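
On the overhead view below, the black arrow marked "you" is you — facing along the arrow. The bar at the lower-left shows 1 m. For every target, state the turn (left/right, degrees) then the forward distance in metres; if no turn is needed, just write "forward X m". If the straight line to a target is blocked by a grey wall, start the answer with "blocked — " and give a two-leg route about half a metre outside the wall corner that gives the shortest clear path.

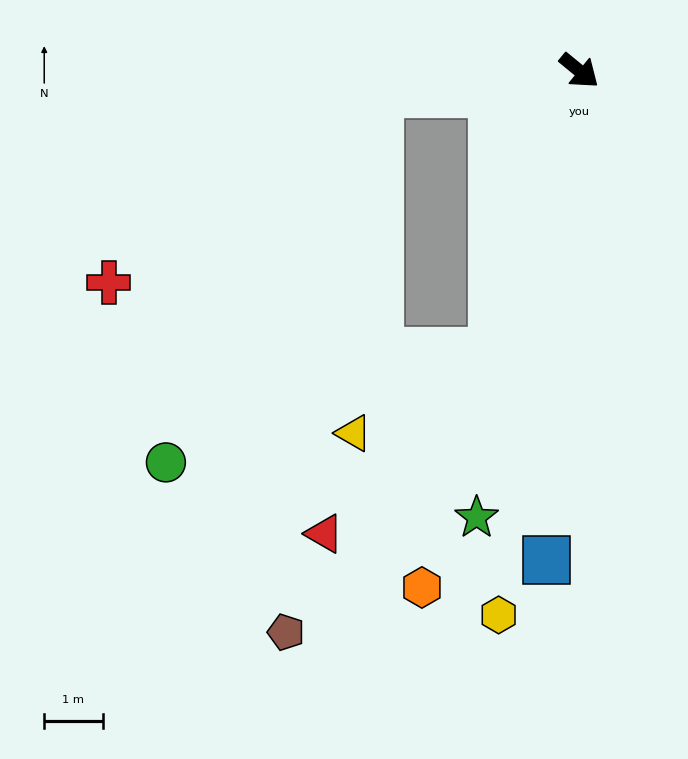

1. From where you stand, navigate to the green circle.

blocked — turn right 134°, forward 3.5 m, then turn left 53°, forward 7.3 m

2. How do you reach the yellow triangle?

blocked — turn right 68°, forward 5.0 m, then turn right 43°, forward 2.8 m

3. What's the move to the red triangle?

blocked — turn right 68°, forward 5.0 m, then turn right 26°, forward 4.2 m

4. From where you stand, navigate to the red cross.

blocked — turn right 134°, forward 3.5 m, then turn left 28°, forward 5.6 m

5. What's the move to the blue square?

turn right 54°, forward 8.4 m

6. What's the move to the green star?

turn right 64°, forward 7.8 m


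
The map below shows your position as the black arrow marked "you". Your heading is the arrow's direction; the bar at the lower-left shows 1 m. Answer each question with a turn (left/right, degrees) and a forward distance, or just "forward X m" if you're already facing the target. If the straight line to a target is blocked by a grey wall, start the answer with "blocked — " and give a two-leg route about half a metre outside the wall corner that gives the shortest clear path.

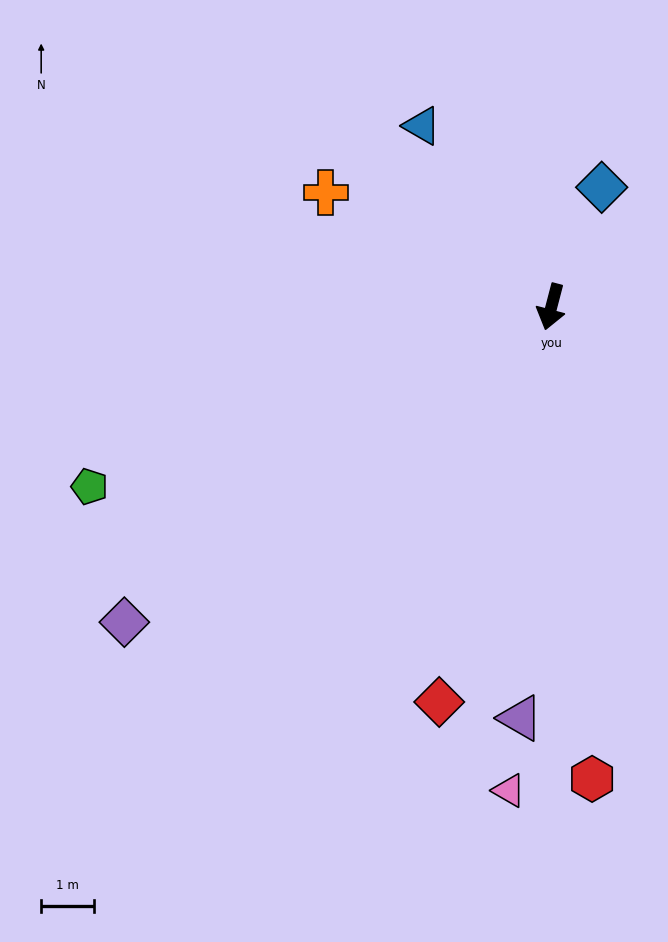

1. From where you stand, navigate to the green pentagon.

turn right 54°, forward 9.4 m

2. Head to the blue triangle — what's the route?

turn right 130°, forward 4.2 m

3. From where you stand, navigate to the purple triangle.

turn left 10°, forward 7.8 m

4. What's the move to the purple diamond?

turn right 39°, forward 10.1 m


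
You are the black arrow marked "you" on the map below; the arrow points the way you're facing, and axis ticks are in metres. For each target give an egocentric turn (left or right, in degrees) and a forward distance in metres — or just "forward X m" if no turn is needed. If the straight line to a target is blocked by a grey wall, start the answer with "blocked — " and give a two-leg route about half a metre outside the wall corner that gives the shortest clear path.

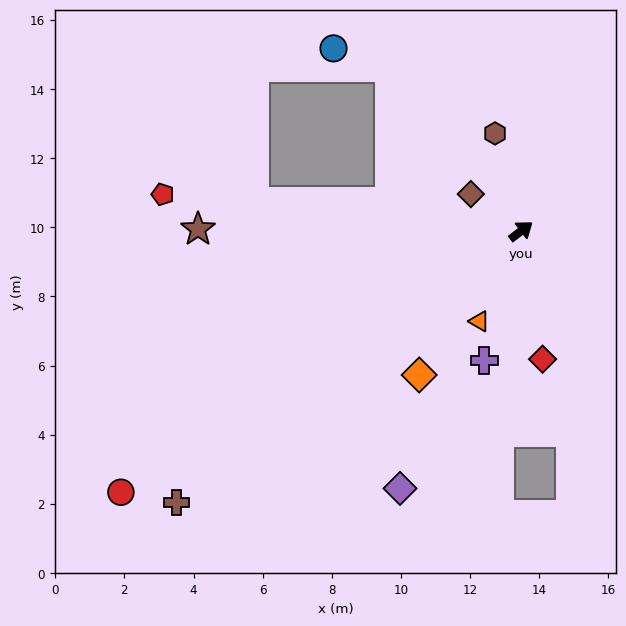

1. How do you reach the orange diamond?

turn right 163°, forward 5.1 m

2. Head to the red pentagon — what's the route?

turn left 137°, forward 10.4 m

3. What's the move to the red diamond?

turn right 118°, forward 3.8 m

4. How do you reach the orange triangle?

turn right 152°, forward 2.9 m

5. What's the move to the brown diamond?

turn left 106°, forward 1.8 m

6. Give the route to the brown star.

turn left 142°, forward 9.3 m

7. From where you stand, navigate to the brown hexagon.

turn left 68°, forward 2.9 m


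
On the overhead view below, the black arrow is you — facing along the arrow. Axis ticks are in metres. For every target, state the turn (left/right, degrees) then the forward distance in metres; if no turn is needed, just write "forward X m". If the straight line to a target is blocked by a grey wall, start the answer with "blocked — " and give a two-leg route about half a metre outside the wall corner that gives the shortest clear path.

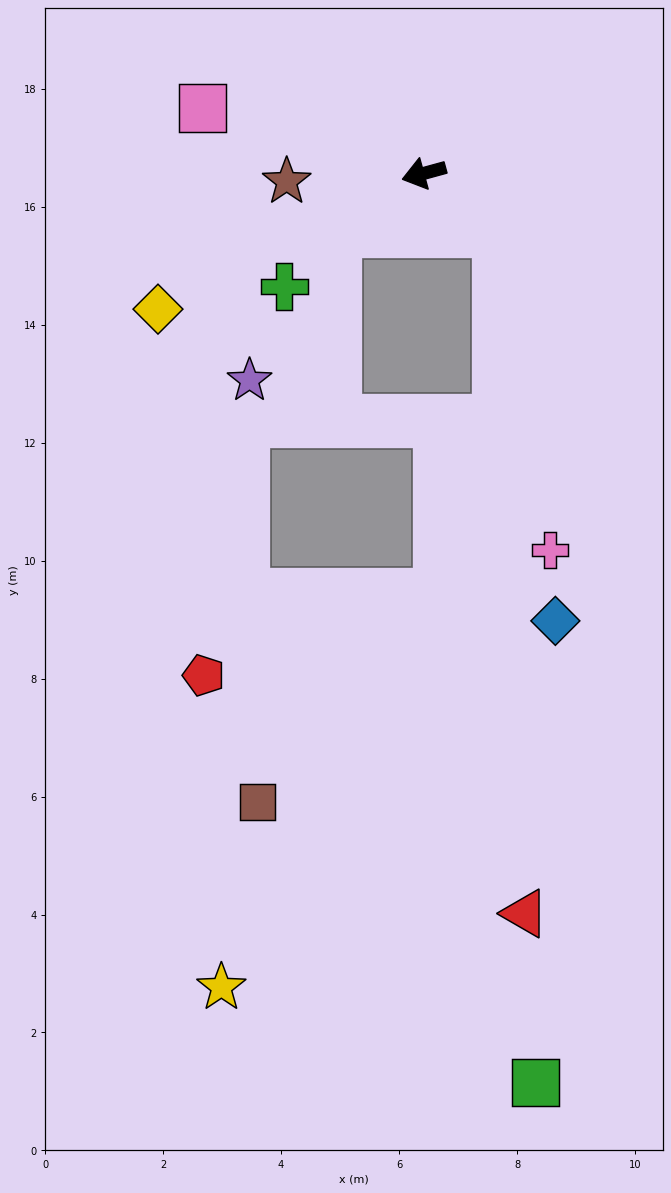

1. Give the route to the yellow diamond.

turn left 12°, forward 5.1 m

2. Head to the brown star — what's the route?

turn right 12°, forward 2.3 m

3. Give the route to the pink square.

turn right 32°, forward 3.9 m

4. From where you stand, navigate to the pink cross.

blocked — turn left 126°, forward 1.6 m, then turn right 42°, forward 5.4 m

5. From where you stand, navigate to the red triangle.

blocked — turn left 126°, forward 1.6 m, then turn right 49°, forward 11.5 m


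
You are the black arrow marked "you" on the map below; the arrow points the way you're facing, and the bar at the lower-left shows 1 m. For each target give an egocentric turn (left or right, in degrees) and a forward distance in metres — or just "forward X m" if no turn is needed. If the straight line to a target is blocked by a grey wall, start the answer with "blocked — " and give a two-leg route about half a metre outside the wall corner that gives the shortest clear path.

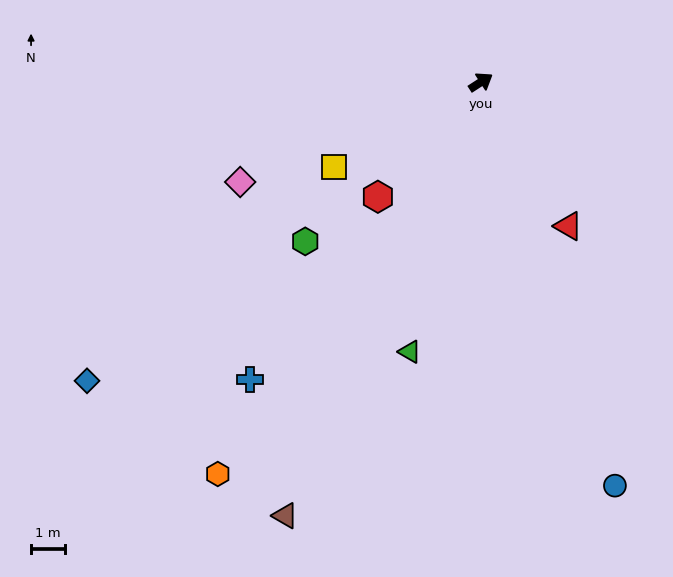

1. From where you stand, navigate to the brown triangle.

turn right 147°, forward 14.0 m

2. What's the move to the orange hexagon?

turn right 157°, forward 13.9 m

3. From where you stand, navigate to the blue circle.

turn right 105°, forward 12.5 m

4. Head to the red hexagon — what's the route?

turn right 165°, forward 4.5 m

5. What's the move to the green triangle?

turn right 138°, forward 8.2 m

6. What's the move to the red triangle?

turn right 92°, forward 5.0 m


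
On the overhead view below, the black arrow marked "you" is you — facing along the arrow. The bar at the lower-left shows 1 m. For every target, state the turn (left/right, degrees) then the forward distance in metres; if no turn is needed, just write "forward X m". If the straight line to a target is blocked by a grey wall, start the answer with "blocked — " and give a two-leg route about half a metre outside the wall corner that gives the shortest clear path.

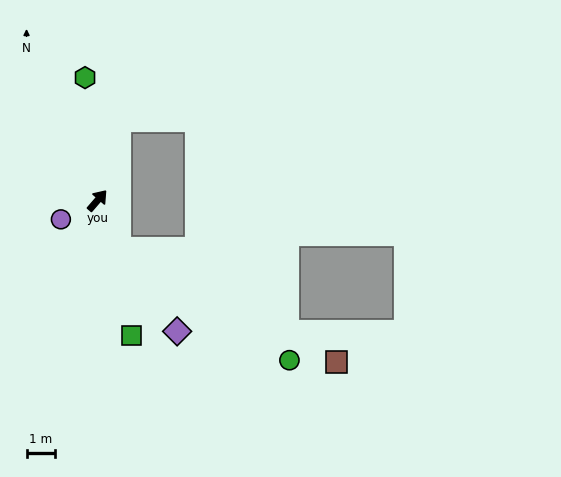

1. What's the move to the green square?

turn right 125°, forward 4.9 m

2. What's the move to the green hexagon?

turn left 47°, forward 4.4 m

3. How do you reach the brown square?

blocked — turn right 114°, forward 1.9 m, then turn left 37°, forward 8.6 m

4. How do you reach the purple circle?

turn left 158°, forward 1.5 m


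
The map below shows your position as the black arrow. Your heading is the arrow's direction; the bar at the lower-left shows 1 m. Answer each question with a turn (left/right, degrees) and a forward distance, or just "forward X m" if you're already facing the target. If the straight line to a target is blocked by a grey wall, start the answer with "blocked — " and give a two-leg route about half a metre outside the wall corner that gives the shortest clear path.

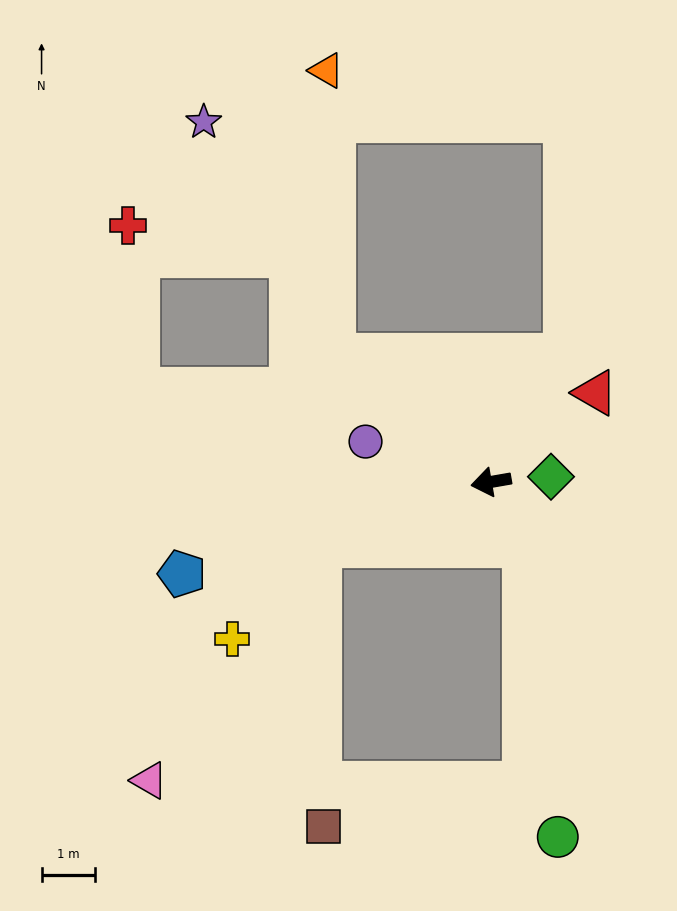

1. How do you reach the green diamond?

turn left 175°, forward 1.1 m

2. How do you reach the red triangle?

turn right 149°, forward 2.6 m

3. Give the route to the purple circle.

turn right 28°, forward 2.5 m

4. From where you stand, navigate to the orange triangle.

blocked — turn right 48°, forward 3.8 m, then turn right 51°, forward 5.3 m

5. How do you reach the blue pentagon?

turn left 7°, forward 6.0 m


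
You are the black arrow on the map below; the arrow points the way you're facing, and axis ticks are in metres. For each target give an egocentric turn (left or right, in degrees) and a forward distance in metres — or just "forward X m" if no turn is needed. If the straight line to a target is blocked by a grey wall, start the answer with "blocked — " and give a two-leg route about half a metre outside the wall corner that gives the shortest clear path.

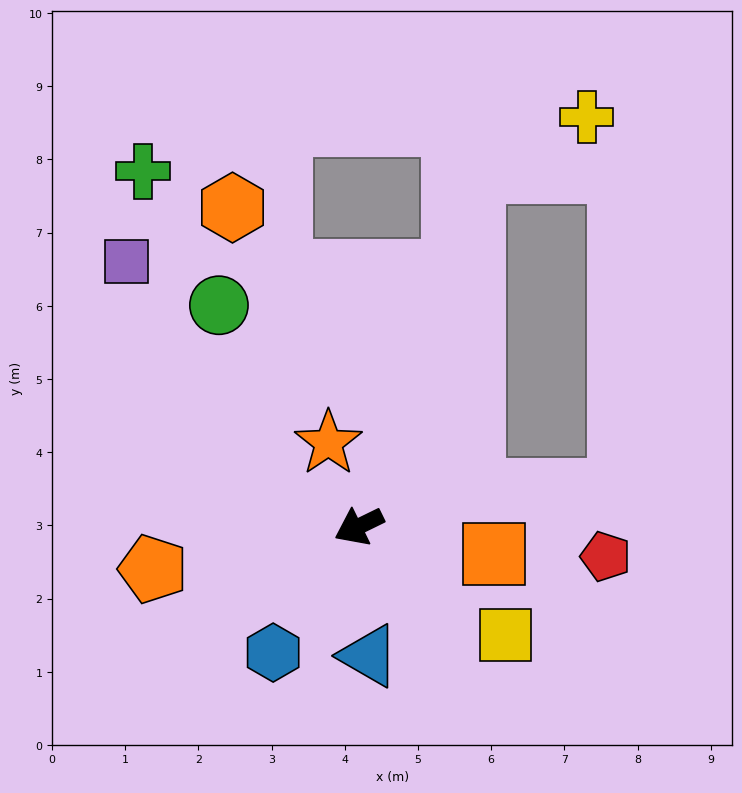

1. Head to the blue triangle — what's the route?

turn left 68°, forward 1.8 m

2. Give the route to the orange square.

turn left 143°, forward 1.9 m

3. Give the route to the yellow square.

turn left 117°, forward 2.5 m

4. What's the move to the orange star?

turn right 96°, forward 1.2 m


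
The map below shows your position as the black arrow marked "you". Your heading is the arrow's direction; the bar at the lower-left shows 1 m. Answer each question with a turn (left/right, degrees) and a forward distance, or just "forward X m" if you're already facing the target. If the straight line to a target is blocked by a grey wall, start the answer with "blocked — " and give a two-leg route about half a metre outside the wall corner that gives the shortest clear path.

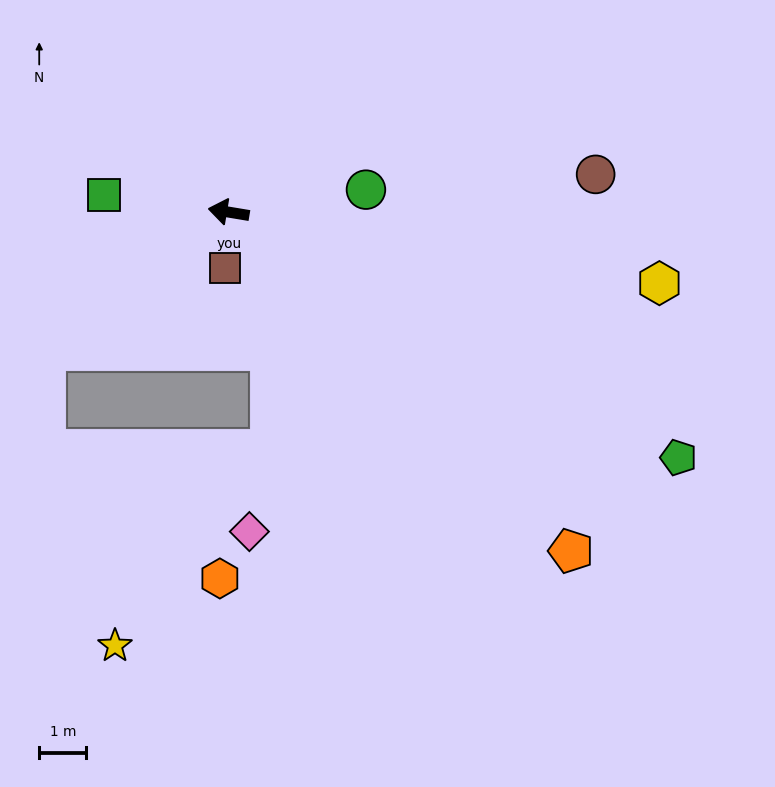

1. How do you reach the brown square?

turn left 96°, forward 1.2 m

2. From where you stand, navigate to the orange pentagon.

turn left 145°, forward 10.2 m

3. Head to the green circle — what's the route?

turn right 161°, forward 2.9 m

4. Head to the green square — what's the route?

forward 2.7 m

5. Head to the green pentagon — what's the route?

turn left 161°, forward 10.9 m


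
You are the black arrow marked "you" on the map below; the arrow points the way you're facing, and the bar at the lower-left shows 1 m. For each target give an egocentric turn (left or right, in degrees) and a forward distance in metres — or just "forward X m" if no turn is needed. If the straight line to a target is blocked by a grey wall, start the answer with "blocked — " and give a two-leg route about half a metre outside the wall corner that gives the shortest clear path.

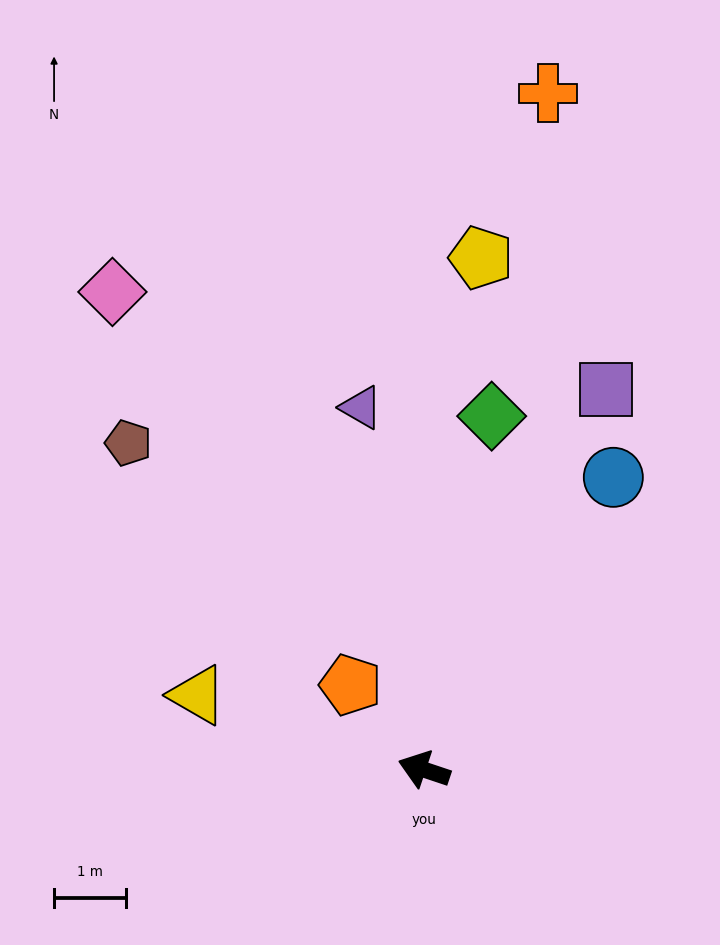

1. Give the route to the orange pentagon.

turn right 31°, forward 1.6 m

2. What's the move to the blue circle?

turn right 104°, forward 4.8 m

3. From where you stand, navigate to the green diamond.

turn right 82°, forward 5.0 m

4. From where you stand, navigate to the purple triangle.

turn right 62°, forward 5.1 m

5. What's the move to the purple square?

turn right 97°, forward 5.9 m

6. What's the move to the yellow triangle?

forward 3.3 m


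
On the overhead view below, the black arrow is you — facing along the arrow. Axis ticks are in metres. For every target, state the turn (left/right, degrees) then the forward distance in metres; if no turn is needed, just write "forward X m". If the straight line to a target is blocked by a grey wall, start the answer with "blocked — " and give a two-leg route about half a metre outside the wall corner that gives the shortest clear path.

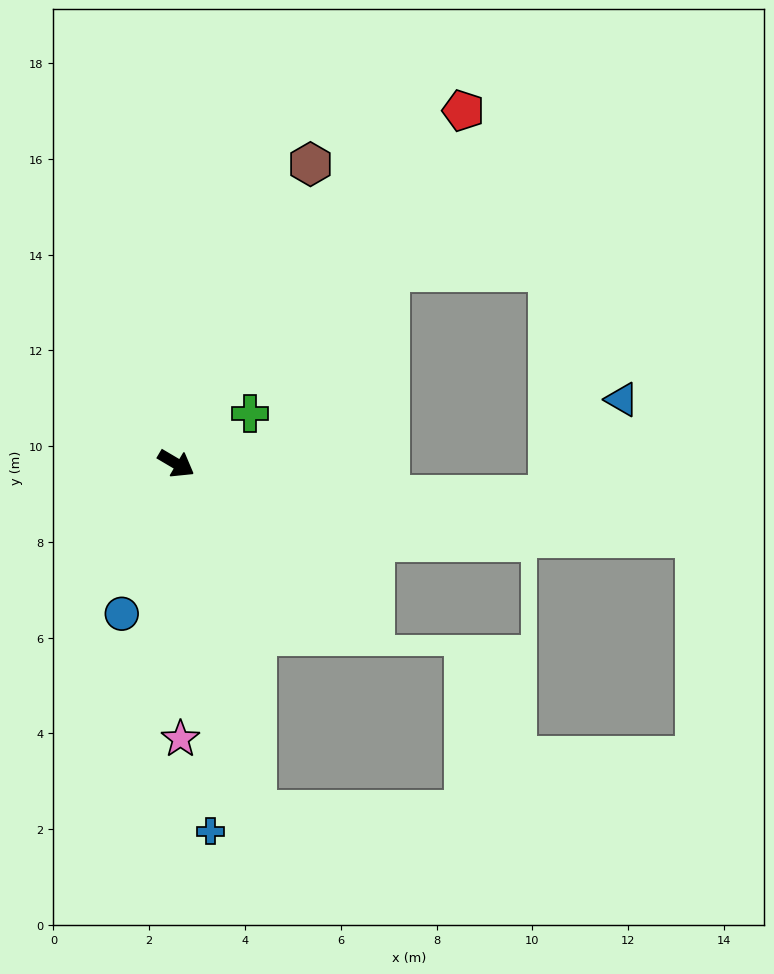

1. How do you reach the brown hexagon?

turn left 96°, forward 6.9 m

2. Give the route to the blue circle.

turn right 79°, forward 3.3 m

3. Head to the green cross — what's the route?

turn left 65°, forward 1.9 m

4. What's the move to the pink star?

turn right 59°, forward 5.8 m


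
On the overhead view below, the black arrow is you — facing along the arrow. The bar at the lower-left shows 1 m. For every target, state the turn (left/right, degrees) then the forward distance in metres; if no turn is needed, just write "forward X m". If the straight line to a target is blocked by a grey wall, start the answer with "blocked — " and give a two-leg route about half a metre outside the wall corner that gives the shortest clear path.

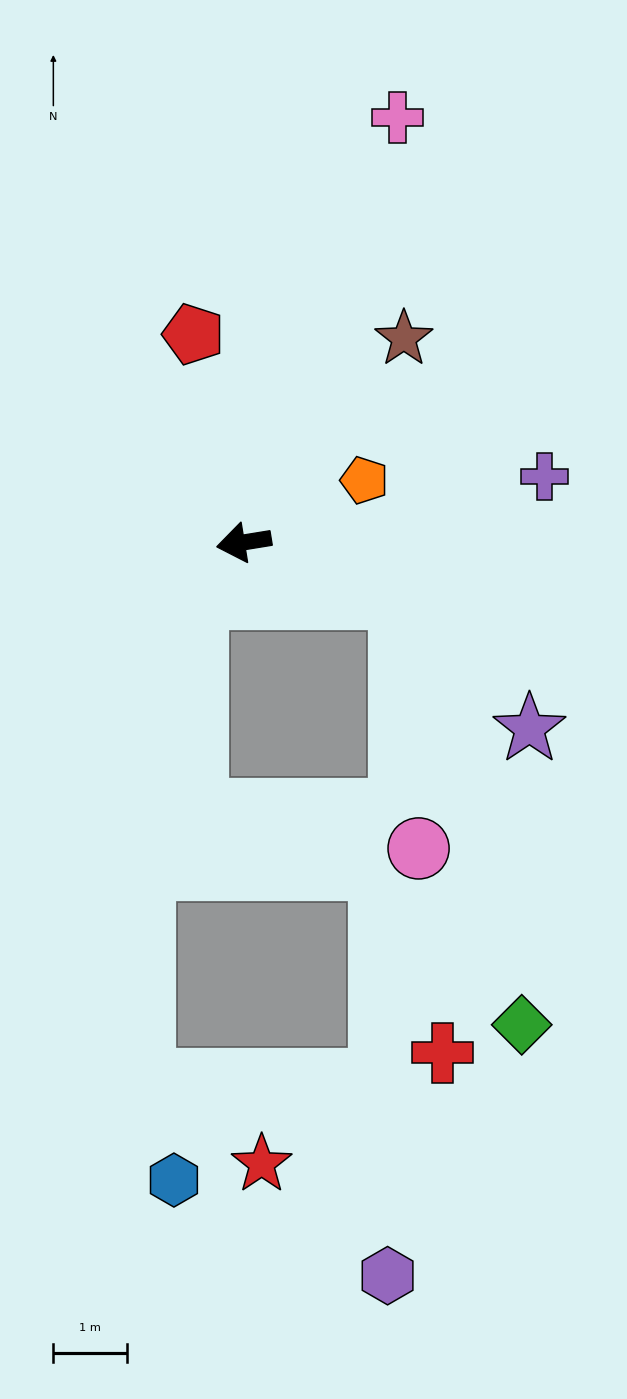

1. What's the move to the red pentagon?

turn right 86°, forward 2.9 m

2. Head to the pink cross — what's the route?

turn right 119°, forward 6.1 m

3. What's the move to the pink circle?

blocked — turn left 151°, forward 2.2 m, then turn right 66°, forward 3.4 m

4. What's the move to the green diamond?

blocked — turn left 151°, forward 2.2 m, then turn right 54°, forward 6.0 m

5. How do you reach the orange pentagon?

turn right 162°, forward 1.8 m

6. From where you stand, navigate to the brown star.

turn right 137°, forward 3.5 m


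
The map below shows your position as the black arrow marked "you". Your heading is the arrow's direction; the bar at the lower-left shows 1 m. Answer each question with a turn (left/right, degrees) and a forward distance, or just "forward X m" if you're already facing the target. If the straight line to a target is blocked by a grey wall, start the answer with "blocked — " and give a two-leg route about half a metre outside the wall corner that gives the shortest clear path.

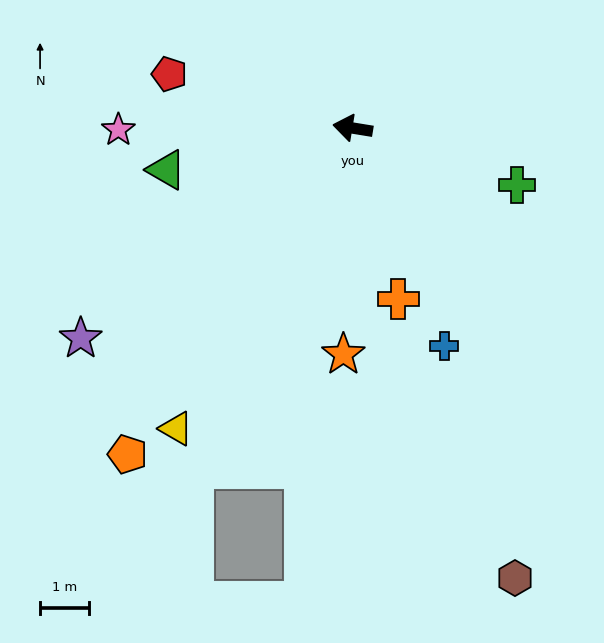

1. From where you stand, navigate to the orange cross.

turn left 114°, forward 3.6 m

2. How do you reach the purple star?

turn left 47°, forward 7.0 m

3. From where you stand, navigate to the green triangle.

turn left 22°, forward 3.9 m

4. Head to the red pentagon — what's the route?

turn right 7°, forward 3.9 m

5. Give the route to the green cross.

turn left 170°, forward 3.5 m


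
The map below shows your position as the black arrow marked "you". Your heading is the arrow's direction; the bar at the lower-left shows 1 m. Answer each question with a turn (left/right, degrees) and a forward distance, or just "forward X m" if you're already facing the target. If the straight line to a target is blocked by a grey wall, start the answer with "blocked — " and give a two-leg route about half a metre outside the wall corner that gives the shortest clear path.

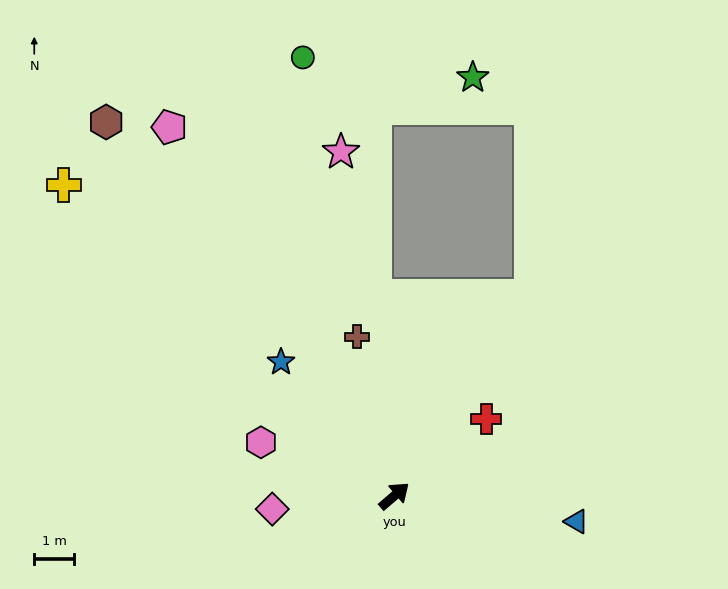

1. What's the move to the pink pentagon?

turn left 81°, forward 10.8 m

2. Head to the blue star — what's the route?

turn left 90°, forward 4.4 m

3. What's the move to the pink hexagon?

turn left 118°, forward 3.6 m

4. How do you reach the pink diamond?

turn left 146°, forward 3.1 m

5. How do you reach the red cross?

forward 3.0 m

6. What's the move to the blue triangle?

turn right 49°, forward 4.6 m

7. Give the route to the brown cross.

turn left 63°, forward 4.1 m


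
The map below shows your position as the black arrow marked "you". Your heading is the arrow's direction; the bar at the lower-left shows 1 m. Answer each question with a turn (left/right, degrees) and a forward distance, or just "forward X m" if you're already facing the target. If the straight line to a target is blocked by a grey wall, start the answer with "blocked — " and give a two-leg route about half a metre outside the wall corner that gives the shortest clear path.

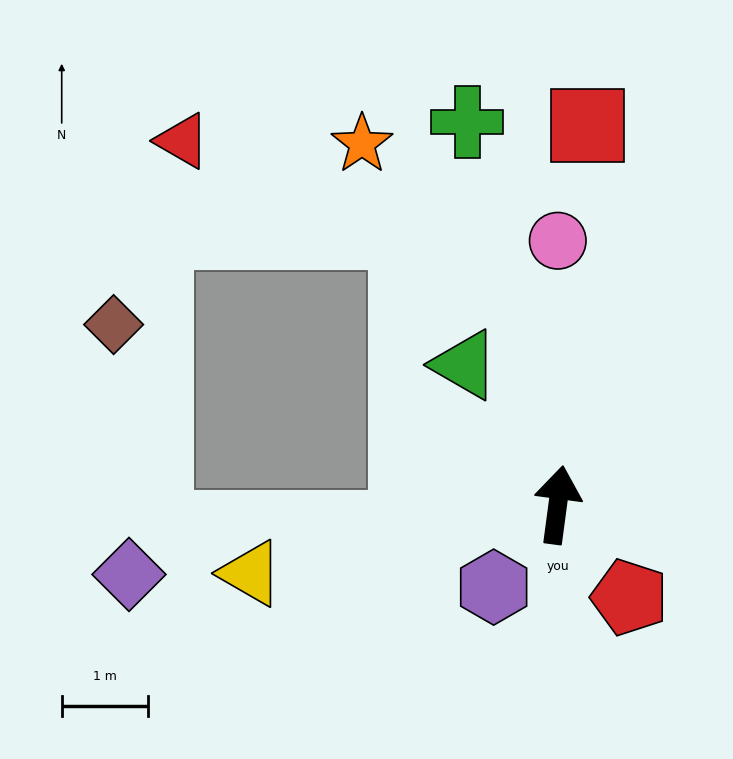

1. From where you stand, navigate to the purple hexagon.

turn left 150°, forward 1.2 m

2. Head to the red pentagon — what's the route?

turn right 135°, forward 1.4 m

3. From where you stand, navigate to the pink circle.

turn left 8°, forward 3.1 m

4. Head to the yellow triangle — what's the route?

turn left 110°, forward 3.6 m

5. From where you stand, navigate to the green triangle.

turn left 41°, forward 1.9 m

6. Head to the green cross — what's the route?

turn left 21°, forward 4.6 m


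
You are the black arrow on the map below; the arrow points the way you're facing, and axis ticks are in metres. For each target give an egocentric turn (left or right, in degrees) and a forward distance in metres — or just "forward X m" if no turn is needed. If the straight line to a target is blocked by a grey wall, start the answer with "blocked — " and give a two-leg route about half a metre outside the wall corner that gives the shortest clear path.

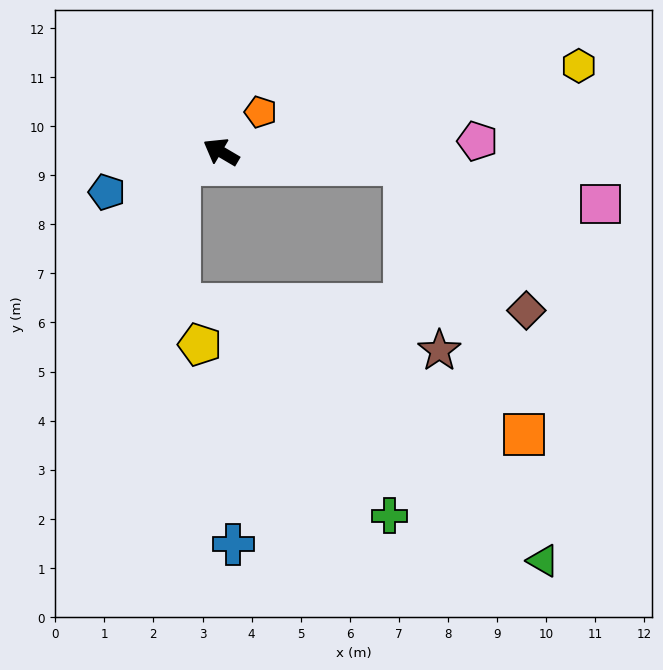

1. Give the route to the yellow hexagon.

turn right 136°, forward 7.5 m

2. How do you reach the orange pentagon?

turn right 104°, forward 1.1 m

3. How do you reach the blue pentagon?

turn left 50°, forward 2.5 m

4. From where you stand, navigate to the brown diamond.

blocked — turn right 153°, forward 3.7 m, then turn right 47°, forward 3.9 m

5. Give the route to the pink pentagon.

turn right 147°, forward 5.2 m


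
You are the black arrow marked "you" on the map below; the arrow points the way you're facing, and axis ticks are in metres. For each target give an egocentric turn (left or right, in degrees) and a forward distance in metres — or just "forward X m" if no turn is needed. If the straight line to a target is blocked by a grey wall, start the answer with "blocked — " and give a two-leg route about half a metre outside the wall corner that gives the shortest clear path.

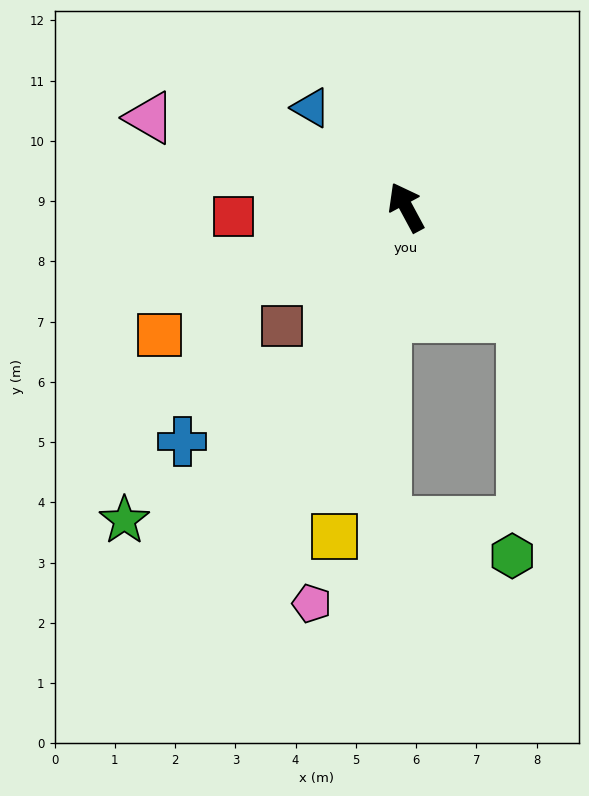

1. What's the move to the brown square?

turn left 105°, forward 2.8 m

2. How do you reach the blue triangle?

turn left 15°, forward 2.3 m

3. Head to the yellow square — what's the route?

turn left 139°, forward 5.6 m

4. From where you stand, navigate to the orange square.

turn left 89°, forward 4.6 m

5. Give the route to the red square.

turn left 65°, forward 2.9 m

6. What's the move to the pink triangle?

turn left 42°, forward 4.5 m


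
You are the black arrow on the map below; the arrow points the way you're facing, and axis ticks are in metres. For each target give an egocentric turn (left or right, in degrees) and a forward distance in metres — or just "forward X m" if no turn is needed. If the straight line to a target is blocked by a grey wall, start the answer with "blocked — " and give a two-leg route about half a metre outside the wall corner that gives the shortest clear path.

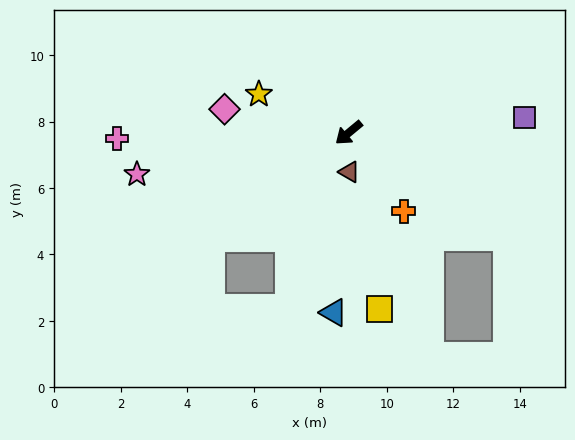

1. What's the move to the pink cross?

turn right 38°, forward 7.0 m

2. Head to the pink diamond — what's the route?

turn right 50°, forward 3.8 m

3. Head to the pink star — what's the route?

turn right 29°, forward 6.5 m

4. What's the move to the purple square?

turn left 145°, forward 5.3 m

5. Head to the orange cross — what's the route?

turn left 85°, forward 2.9 m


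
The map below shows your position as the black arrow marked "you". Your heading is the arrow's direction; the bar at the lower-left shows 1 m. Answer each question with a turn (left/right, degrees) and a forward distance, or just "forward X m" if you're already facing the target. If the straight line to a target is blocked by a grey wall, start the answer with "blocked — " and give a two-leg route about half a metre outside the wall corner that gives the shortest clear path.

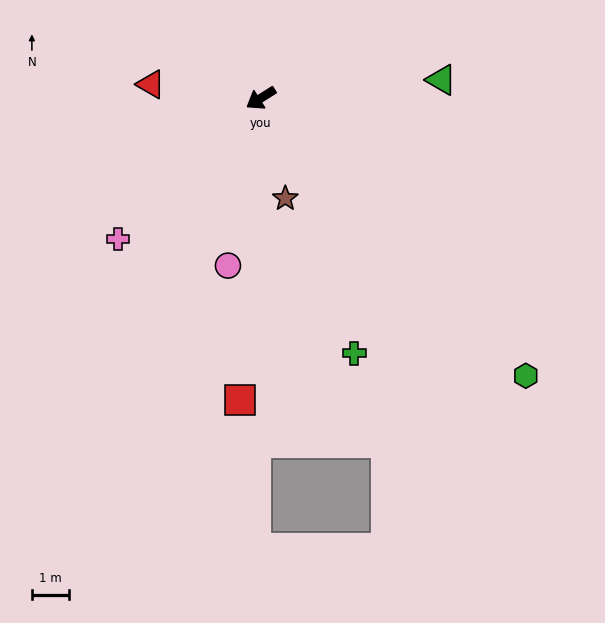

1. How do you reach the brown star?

turn left 71°, forward 2.8 m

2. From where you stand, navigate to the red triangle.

turn right 39°, forward 3.0 m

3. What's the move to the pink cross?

turn left 12°, forward 5.4 m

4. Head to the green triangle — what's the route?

turn left 154°, forward 4.8 m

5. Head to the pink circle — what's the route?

turn left 47°, forward 4.5 m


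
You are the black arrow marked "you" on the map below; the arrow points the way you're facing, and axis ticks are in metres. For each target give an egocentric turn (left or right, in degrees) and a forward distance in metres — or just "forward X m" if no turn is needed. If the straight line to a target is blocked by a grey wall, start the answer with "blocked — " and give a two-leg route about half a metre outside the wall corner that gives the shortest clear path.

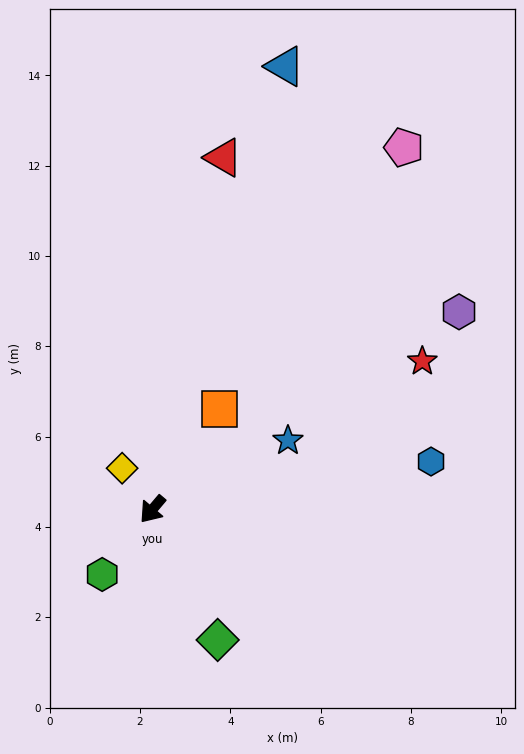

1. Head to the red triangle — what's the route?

turn right 151°, forward 7.9 m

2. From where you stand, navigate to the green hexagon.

turn left 3°, forward 1.8 m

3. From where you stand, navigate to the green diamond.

turn left 67°, forward 3.2 m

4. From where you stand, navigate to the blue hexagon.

turn left 140°, forward 6.3 m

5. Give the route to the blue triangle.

turn right 156°, forward 10.2 m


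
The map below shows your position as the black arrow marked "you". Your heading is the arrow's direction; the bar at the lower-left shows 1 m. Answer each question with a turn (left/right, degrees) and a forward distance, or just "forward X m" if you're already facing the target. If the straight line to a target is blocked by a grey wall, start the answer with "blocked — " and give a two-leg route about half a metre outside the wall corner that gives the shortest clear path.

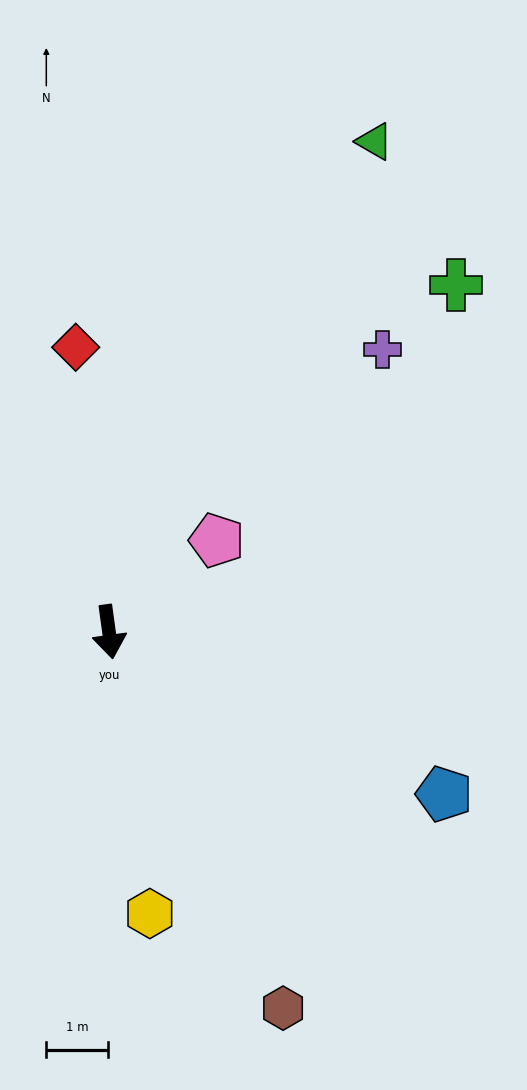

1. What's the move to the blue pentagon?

turn left 56°, forward 6.0 m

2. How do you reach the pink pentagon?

turn left 123°, forward 2.3 m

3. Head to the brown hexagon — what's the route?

turn left 17°, forward 6.7 m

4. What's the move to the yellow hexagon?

forward 4.6 m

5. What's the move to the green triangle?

turn left 144°, forward 9.0 m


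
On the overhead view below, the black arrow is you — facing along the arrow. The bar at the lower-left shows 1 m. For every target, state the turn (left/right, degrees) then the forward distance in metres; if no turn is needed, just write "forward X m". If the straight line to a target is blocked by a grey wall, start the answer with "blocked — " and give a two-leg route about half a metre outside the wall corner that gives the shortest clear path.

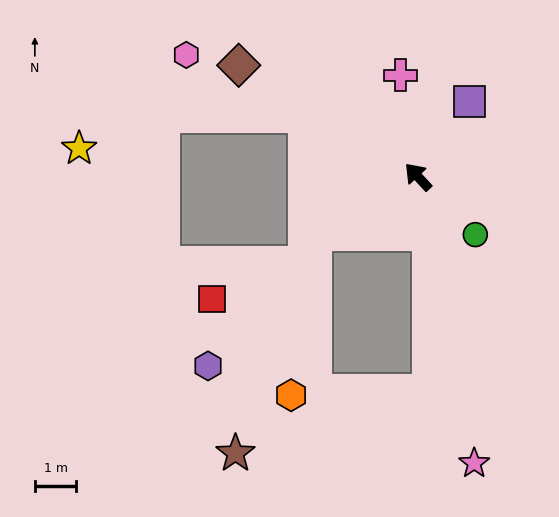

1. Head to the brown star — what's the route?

blocked — turn left 76°, forward 2.8 m, then turn left 41°, forward 5.6 m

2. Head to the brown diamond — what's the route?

turn left 15°, forward 5.1 m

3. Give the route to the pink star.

turn left 148°, forward 7.0 m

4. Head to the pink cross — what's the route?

turn right 33°, forward 2.5 m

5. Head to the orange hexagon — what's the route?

blocked — turn left 76°, forward 2.8 m, then turn left 53°, forward 3.9 m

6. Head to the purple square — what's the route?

turn right 77°, forward 2.2 m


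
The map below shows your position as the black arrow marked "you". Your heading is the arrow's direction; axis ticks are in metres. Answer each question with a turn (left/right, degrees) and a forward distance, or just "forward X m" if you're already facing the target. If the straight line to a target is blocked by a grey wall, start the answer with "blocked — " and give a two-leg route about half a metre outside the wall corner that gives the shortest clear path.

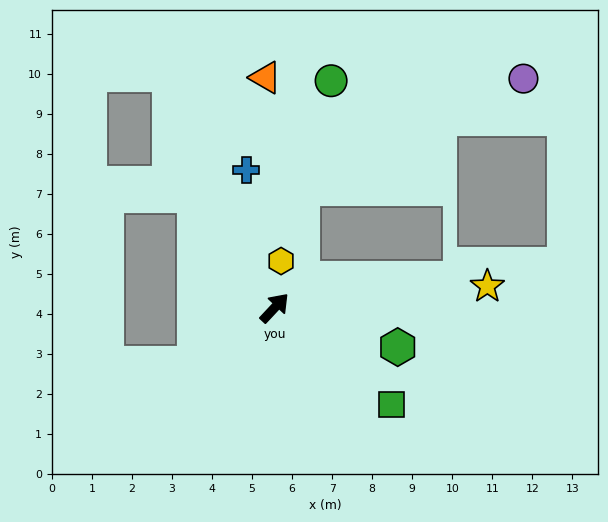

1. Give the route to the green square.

turn right 87°, forward 3.8 m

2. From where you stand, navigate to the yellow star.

turn right 41°, forward 5.3 m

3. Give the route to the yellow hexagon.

turn left 35°, forward 1.2 m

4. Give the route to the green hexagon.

turn right 65°, forward 3.2 m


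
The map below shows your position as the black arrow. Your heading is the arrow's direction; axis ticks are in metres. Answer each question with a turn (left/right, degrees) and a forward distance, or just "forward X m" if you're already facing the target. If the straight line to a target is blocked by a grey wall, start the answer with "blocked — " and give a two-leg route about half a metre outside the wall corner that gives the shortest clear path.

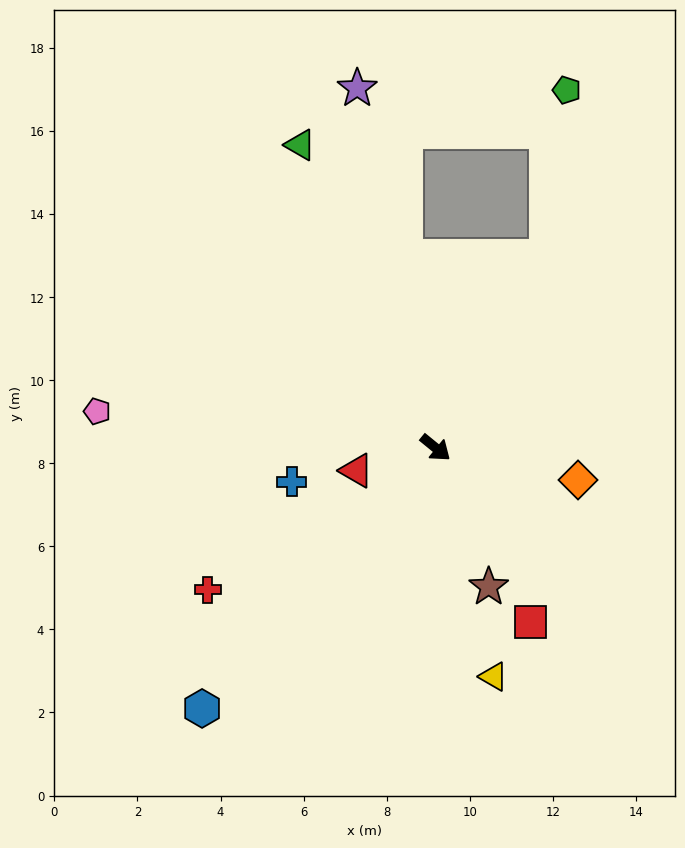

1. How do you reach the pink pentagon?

turn right 147°, forward 8.2 m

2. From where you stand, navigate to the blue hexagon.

turn right 93°, forward 8.4 m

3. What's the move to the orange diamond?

turn left 26°, forward 3.5 m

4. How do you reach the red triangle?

turn right 125°, forward 2.0 m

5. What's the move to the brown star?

turn right 30°, forward 3.6 m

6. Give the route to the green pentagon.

blocked — turn left 99°, forward 5.3 m, then turn left 23°, forward 4.0 m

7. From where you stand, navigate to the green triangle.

turn left 153°, forward 8.0 m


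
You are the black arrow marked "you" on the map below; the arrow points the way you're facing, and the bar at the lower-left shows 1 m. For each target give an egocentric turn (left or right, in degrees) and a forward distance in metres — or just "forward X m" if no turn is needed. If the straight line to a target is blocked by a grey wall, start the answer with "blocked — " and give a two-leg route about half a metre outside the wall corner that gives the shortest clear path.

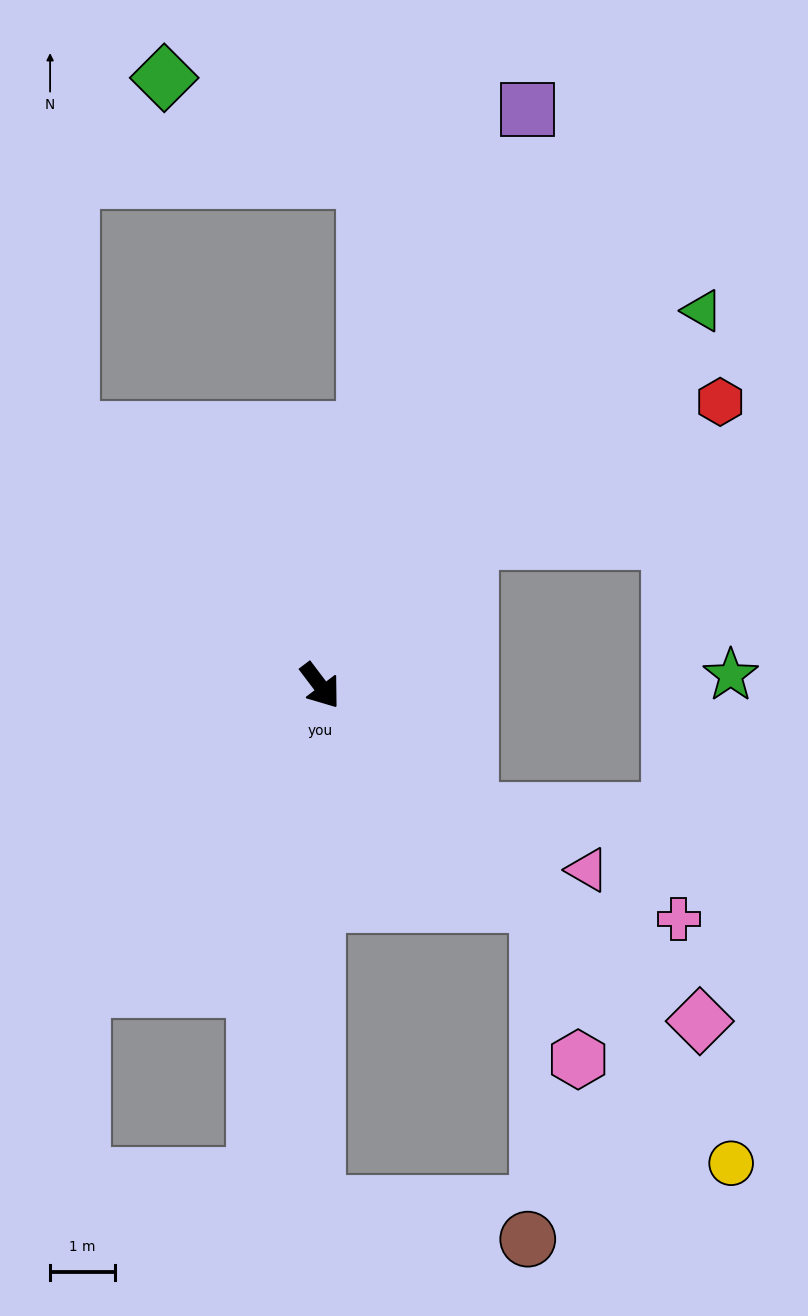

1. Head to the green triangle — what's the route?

turn left 97°, forward 8.2 m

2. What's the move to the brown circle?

blocked — turn right 37°, forward 7.9 m, then turn left 80°, forward 3.3 m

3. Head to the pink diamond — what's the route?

turn left 11°, forward 7.8 m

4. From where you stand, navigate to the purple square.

turn left 123°, forward 9.4 m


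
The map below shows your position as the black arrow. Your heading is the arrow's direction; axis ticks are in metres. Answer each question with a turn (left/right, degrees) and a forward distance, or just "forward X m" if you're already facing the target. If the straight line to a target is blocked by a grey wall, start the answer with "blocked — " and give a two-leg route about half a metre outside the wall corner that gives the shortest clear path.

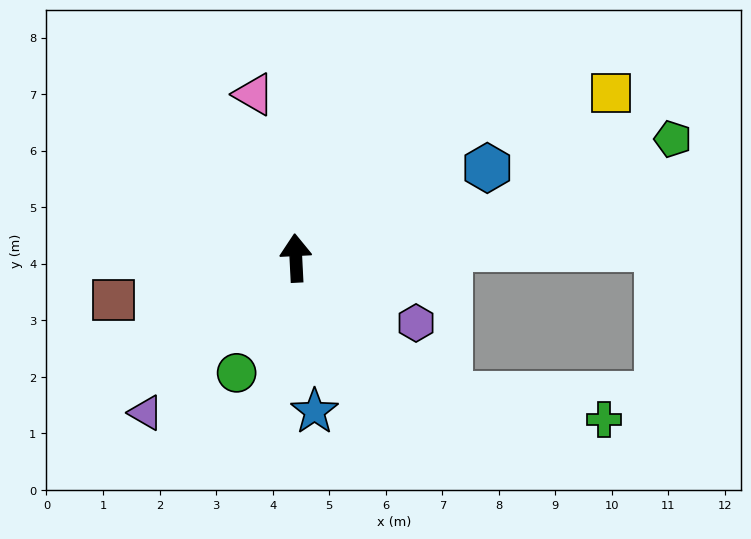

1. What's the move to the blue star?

turn right 176°, forward 2.7 m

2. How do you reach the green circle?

turn left 150°, forward 2.3 m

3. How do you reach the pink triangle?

turn left 11°, forward 3.0 m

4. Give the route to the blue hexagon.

turn right 68°, forward 3.7 m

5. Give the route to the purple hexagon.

turn right 121°, forward 2.4 m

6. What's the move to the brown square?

turn left 100°, forward 3.3 m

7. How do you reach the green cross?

blocked — turn right 135°, forward 3.6 m, then turn left 33°, forward 2.8 m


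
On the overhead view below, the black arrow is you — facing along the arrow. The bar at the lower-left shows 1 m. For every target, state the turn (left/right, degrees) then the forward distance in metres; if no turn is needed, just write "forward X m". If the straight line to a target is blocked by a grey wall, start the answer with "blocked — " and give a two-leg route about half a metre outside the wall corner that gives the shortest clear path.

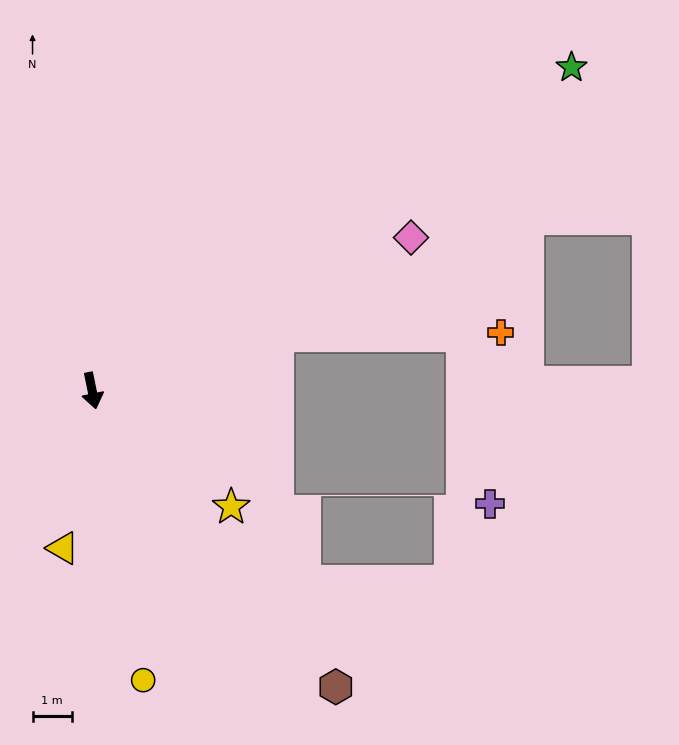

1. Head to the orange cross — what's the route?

blocked — turn left 95°, forward 4.9 m, then turn right 16°, forward 5.7 m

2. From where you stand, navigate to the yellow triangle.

turn right 22°, forward 4.1 m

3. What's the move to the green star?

turn left 112°, forward 14.7 m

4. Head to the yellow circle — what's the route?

forward 7.5 m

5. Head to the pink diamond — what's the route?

turn left 104°, forward 9.0 m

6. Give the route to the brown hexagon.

turn left 28°, forward 9.8 m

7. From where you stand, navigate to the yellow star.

turn left 39°, forward 4.6 m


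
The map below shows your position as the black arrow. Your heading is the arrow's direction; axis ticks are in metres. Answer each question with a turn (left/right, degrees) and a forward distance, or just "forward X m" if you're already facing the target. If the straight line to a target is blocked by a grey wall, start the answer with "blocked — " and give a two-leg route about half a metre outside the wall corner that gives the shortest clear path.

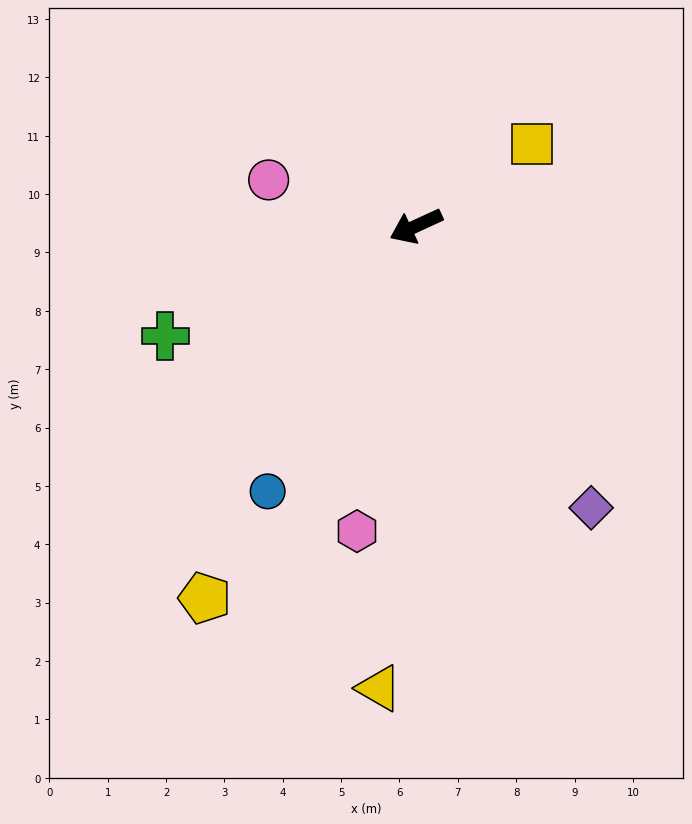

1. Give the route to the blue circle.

turn left 36°, forward 5.2 m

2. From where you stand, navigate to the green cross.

forward 4.7 m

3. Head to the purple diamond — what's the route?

turn left 97°, forward 5.7 m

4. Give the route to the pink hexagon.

turn left 54°, forward 5.3 m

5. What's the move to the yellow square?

turn right 170°, forward 2.4 m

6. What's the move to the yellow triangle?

turn left 61°, forward 7.9 m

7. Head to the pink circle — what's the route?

turn right 42°, forward 2.6 m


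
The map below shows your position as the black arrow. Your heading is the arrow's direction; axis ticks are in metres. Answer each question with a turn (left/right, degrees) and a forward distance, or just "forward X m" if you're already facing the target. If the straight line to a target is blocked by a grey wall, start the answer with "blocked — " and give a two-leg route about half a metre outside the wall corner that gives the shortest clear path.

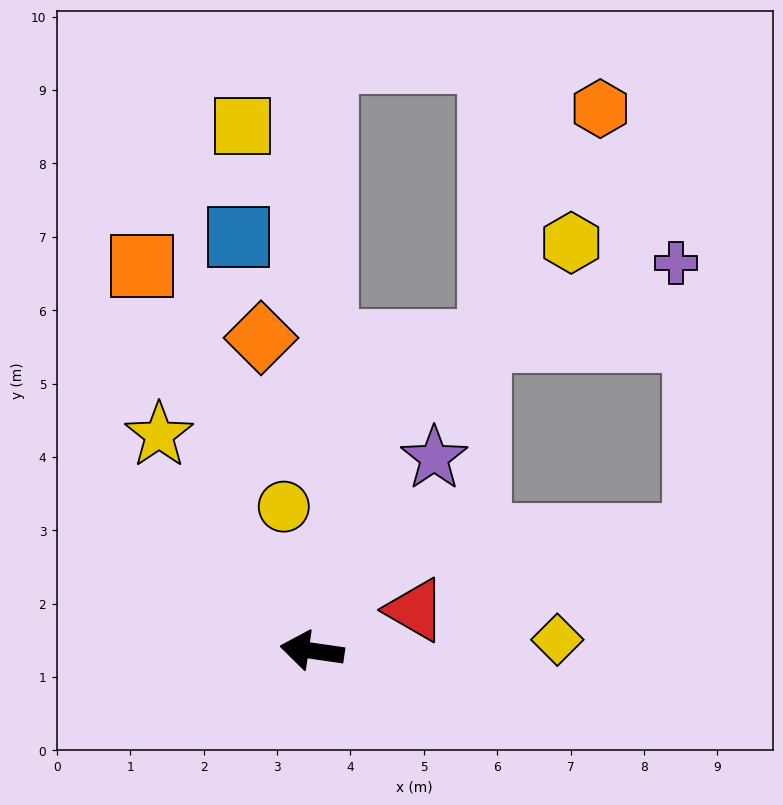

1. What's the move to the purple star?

turn right 114°, forward 3.1 m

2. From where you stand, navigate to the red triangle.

turn right 150°, forward 1.5 m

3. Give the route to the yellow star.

turn right 46°, forward 3.6 m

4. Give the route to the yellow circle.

turn right 71°, forward 2.0 m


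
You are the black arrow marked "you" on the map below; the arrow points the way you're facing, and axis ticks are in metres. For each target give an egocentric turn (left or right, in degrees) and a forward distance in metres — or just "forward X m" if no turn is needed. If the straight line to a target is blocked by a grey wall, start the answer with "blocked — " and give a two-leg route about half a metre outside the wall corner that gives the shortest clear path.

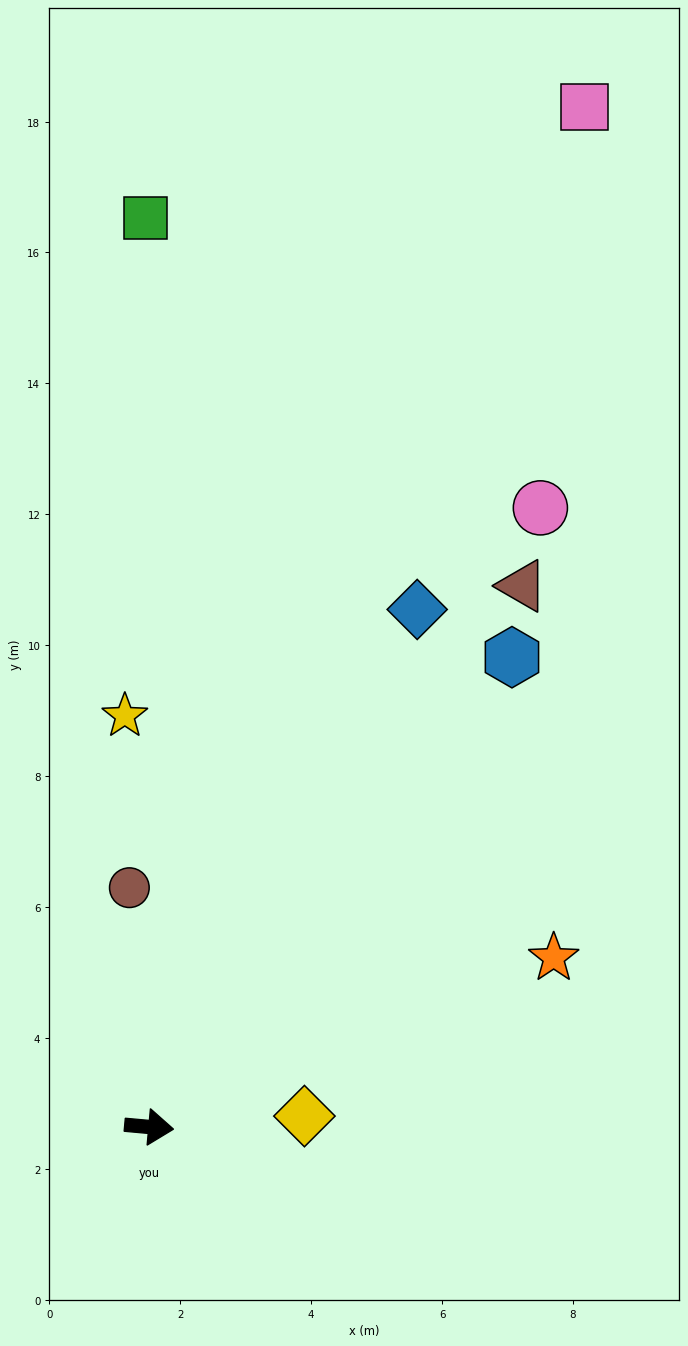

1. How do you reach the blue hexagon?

turn left 57°, forward 9.1 m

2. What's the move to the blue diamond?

turn left 68°, forward 8.9 m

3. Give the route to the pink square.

turn left 72°, forward 16.9 m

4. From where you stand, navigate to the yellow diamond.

turn left 9°, forward 2.4 m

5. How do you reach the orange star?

turn left 28°, forward 6.7 m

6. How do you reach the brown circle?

turn left 100°, forward 3.7 m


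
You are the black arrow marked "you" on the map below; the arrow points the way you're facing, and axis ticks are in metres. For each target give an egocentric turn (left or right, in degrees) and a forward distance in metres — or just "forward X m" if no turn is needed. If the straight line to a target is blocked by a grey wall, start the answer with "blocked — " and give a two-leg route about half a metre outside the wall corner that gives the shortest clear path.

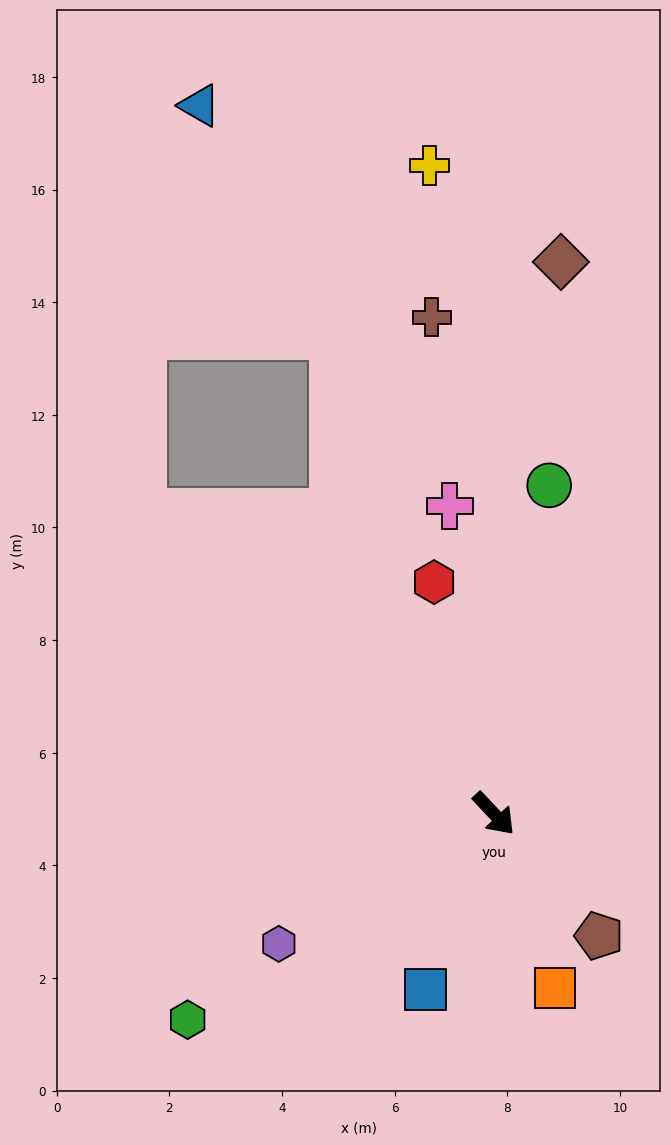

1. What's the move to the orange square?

turn right 24°, forward 3.3 m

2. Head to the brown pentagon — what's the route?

turn right 2°, forward 2.9 m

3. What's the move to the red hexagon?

turn left 151°, forward 4.2 m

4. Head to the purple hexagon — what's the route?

turn right 102°, forward 4.5 m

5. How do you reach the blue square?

turn right 64°, forward 3.4 m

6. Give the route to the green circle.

turn left 127°, forward 5.9 m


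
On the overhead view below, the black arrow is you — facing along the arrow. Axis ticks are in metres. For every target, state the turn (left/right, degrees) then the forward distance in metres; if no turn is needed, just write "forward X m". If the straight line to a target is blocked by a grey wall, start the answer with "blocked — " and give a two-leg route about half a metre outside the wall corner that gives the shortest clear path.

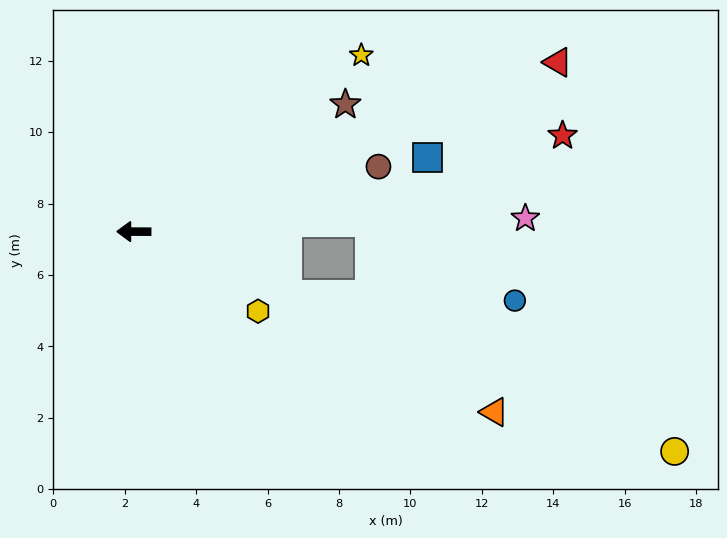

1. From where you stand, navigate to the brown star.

turn right 149°, forward 6.9 m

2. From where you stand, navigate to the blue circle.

blocked — turn left 158°, forward 4.6 m, then turn left 21°, forward 6.4 m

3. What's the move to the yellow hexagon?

turn left 148°, forward 4.1 m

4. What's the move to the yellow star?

turn right 142°, forward 8.1 m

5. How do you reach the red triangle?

turn right 158°, forward 12.8 m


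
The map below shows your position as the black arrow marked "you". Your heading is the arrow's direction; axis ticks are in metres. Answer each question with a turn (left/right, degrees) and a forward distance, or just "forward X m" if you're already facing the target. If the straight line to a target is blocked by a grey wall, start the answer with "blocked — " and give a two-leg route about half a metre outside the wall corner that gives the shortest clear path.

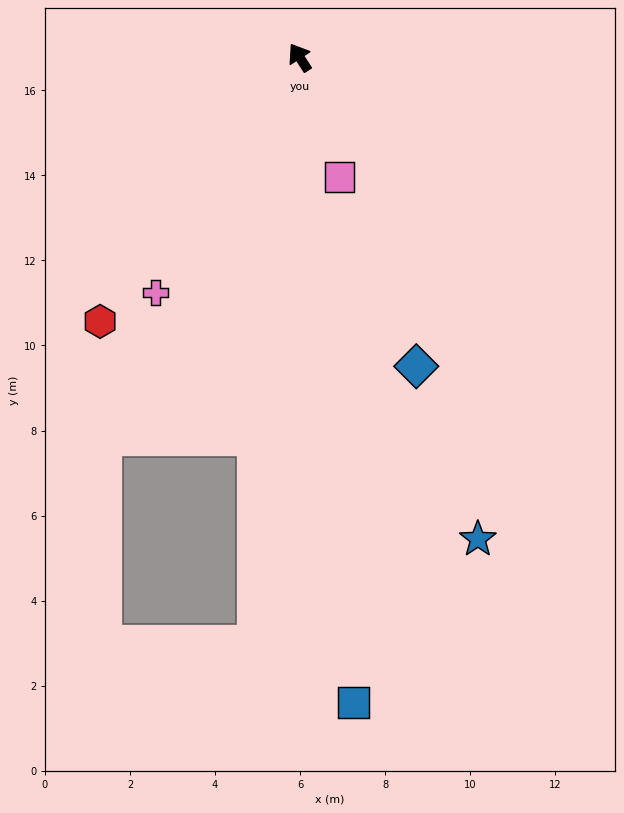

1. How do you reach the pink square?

turn left 165°, forward 3.0 m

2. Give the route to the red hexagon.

turn left 110°, forward 7.8 m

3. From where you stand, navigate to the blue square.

turn left 152°, forward 15.2 m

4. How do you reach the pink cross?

turn left 116°, forward 6.5 m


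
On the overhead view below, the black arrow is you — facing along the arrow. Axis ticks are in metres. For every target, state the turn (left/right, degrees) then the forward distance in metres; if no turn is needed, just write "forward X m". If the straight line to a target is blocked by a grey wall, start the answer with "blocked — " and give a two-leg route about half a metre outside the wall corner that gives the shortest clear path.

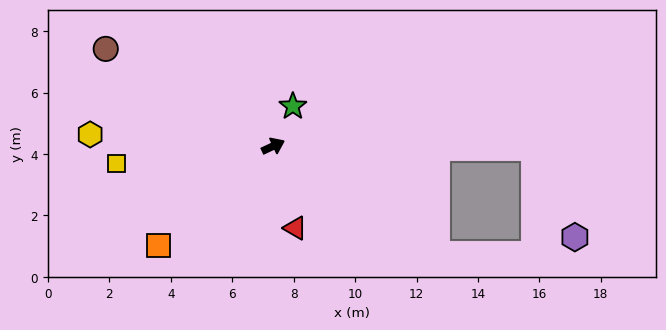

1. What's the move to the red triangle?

turn right 100°, forward 2.8 m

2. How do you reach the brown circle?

turn left 125°, forward 6.3 m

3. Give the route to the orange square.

turn right 164°, forward 4.9 m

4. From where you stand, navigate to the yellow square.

turn left 161°, forward 5.1 m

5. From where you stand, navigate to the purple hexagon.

blocked — turn right 26°, forward 8.5 m, then turn right 64°, forward 3.2 m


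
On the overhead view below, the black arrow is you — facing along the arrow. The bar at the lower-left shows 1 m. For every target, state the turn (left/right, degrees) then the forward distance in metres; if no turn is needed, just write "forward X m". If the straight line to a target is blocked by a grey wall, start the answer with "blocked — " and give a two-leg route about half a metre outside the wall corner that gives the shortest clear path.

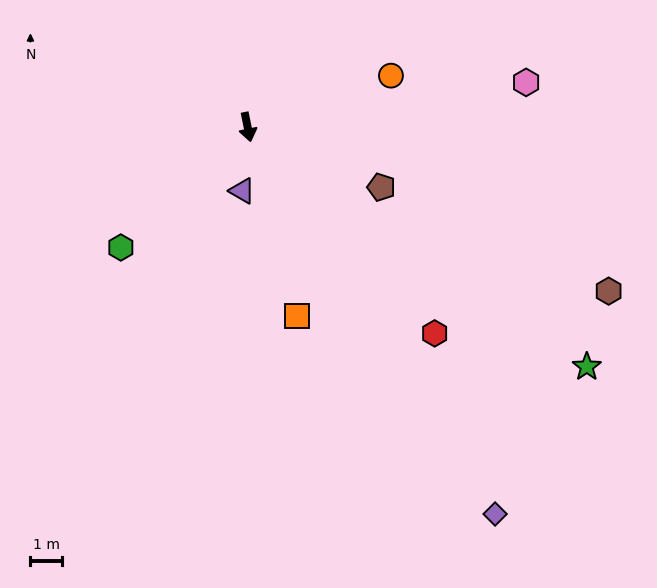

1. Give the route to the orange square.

turn left 3°, forward 6.1 m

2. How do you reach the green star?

turn left 43°, forward 13.0 m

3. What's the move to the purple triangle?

turn right 16°, forward 2.0 m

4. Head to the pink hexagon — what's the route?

turn left 88°, forward 8.8 m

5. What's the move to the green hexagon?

turn right 58°, forward 5.5 m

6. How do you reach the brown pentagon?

turn left 54°, forward 4.6 m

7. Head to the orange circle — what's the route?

turn left 98°, forward 4.8 m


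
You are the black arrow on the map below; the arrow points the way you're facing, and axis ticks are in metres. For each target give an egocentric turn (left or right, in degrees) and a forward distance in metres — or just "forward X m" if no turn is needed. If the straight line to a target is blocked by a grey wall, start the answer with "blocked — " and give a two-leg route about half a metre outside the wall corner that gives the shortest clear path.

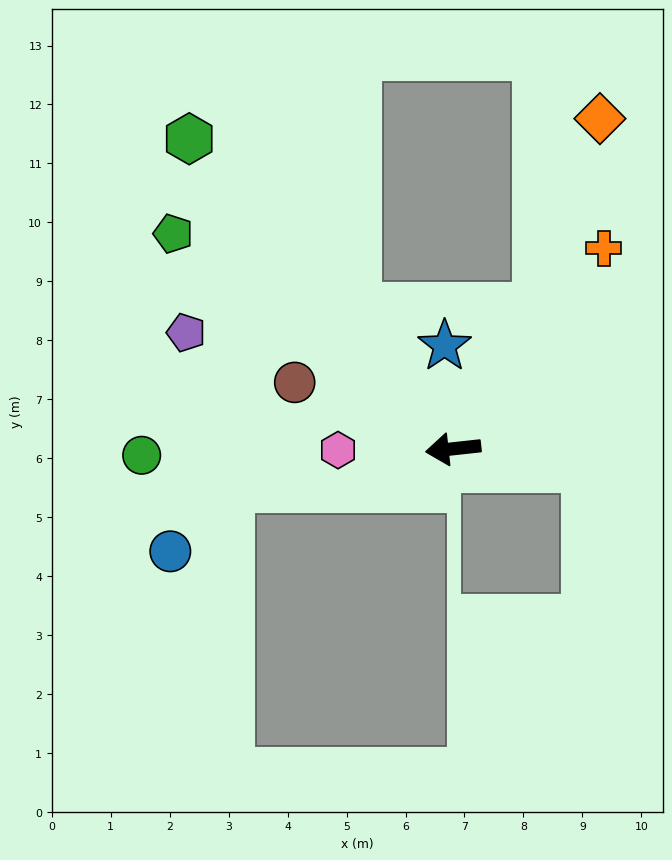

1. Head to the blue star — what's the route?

turn right 91°, forward 1.8 m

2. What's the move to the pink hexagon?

turn right 6°, forward 2.0 m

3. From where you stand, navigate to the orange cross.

turn right 133°, forward 4.2 m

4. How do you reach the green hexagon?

turn right 56°, forward 6.9 m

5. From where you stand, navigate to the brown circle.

turn right 29°, forward 2.9 m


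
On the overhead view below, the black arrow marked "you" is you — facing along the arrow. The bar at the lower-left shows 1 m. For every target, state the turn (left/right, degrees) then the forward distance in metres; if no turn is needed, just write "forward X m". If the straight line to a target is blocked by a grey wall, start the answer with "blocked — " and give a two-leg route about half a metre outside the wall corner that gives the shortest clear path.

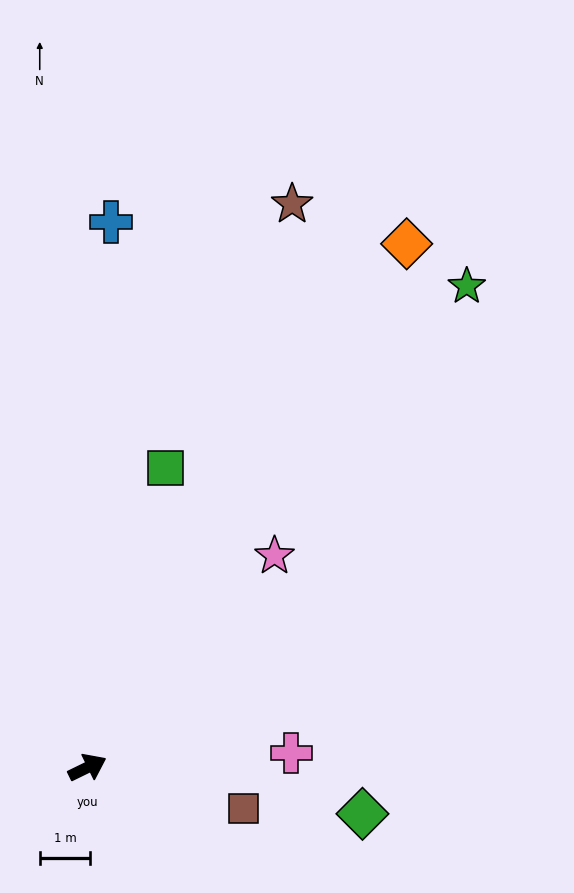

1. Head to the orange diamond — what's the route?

turn left 33°, forward 12.1 m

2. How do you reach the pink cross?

turn right 22°, forward 4.0 m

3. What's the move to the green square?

turn left 49°, forward 6.1 m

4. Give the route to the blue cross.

turn left 62°, forward 10.8 m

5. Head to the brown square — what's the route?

turn right 41°, forward 3.2 m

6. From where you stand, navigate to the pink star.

turn left 22°, forward 5.6 m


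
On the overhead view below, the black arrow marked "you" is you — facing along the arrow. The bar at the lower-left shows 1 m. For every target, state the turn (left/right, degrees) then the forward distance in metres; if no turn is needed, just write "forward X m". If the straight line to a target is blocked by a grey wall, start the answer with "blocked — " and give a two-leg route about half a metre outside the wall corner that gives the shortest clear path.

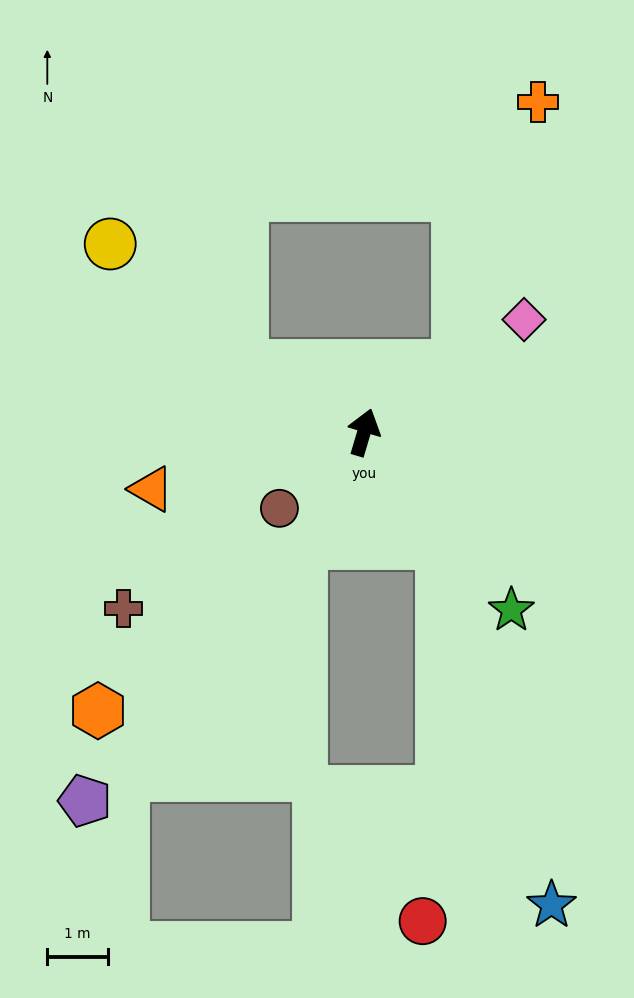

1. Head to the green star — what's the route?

turn right 124°, forward 3.8 m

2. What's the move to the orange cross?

blocked — turn right 38°, forward 1.9 m, then turn left 38°, forward 4.5 m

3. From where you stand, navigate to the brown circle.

turn left 149°, forward 1.9 m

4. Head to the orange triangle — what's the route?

turn left 122°, forward 3.6 m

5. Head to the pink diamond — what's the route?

turn right 38°, forward 3.2 m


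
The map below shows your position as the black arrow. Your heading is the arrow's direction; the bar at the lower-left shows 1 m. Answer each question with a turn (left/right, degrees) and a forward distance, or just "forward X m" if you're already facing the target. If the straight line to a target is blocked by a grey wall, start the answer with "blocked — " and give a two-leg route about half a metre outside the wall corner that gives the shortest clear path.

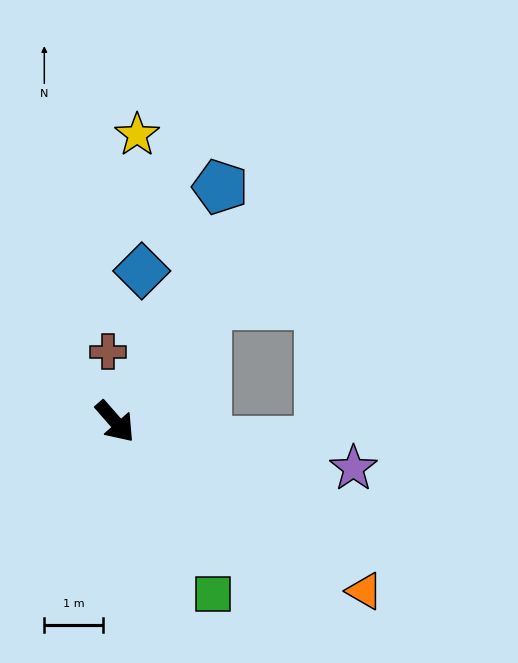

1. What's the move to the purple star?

turn left 38°, forward 4.1 m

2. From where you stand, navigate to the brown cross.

turn left 145°, forward 1.2 m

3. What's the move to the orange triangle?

turn left 15°, forward 5.1 m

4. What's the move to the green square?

turn right 12°, forward 3.4 m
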